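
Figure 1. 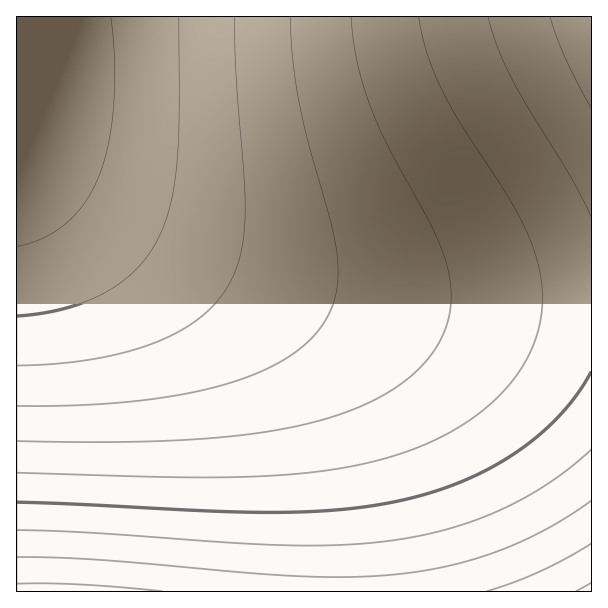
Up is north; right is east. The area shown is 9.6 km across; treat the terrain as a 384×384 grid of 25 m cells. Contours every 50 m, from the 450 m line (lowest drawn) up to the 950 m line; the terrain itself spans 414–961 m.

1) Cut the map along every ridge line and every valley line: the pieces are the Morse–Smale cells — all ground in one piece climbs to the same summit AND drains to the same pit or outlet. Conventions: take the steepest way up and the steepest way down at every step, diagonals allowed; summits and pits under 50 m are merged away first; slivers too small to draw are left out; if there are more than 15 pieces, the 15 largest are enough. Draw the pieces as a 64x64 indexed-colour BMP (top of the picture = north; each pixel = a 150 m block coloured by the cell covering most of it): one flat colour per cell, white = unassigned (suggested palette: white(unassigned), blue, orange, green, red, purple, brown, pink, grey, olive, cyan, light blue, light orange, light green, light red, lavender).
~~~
<image width="64" height="64" href="data:image/bmp;base64,Qk12CAAAAAAAAHYAAAAoAAAAQAAAAEAAAAABAAQAAAAAAAAIAAATCwAAEwsAABAAAAAAAAAA////ALR3HwAOf/8ALKAsACgn1gC9Z5QAS1aMAMJ34wB/f38AIr28AM++FwDox64AeLv/AIrfmACWmP8A1bDFABERERERERERERERERERERERERERERERERERERERERERERERERERERERERERERERERERERERERERERERERERERERERERERERERERERERERERERERERERERERERERERERERERERERERERERERERERERERERERERERERERERERERERERERERERERERERERERERERERERERERERERERERERERERERERERERERERERERERERERERERERERERERERERERERERERERERERERERERERERERERERERERERERERERERERERERERERERERERERERERERERERERERERERERERERERERERERERERERERERERERERERERERERERERERERERERERERERERERERERERERERERERERERERERERERERERERERERERERERERERERERERERERERERERERERERERERERERERERERERERERERERERERERERERERERERERERERERERERERERERERERERERERERERERERERERERERERERERERERERERERERERERERERERERERERERERERERERERERERERERERERERERERERERERERERERERERERERERERERERERERERERERERERERERERERERERERERERERERERERERERERERERERERERERERERERERERERERERERERERERERERERERERERERERERERERERERERERERERERERERERERERERERERERERERERERERERERERERERERERERERERERERERERERERERERERERERERERERERERERERERERERERERERERERERERERERERERERERERERERERERERERERERERERERERERERERERERERERERERERERERERERERERERERERERERERERERERERERERERERERERERERERERERERERERERERERERERERERERERERERERERERERERERERERERERERERERERERERERERERERERERERERERERERERERERERERERERERERERERERERERERERERERERERERERERERERERERERERERERERERERERERERERERERERERERERERERERERERERERERERERERERERERERERERERERERERERERERERERERERERERERERERERERERERERERERERERERERERERERERERERERERERERERERERERERERERERERERERERERERERERERERERERERERERERERERERERERERERERERERERERERERERERERERERERERERERERERERERERERERERERERERERERERERERERERERERERERERERERERERERERERERERERERERERERERERERERERERERERIiIiIiIiIiIiIiIiIiERERERERERERERERERERESIiIiIiIiIiIiIiIiIiIiIRERERERERERERERERESIiIiIiIiIiIiIiIiIiIiIiIhERERERERERERERESIiIiIiIiIiIiIiIiIiIiIiIiIiEREREREREREREREiIiIiIiIiIiIiIiIiIiIiIiIiIiIRERERERERERESIiIiIiIiIiIiIiIiIiIiIiIiIiIiIhEREREREREREiIiIiIiIiIiIiIiIiIiIiIiIiIiIiIiERERERERERIiIiIiIiIiIiIiIiIiIiIiIiIiIiIiIiIRERERERESIiIiIiIiIiIiIiIiIiIiIiIiIiIiIiIiIhEREREREiIiIiIiIiIiIiIiIiIiIiIiIiIiIiIiIiIiERERERIiIiIiIiIiIiIiIiIiIiIiIiIiIiIiIiIiIiIRERESIiIiIiIiIiIiIiIiIiIiIiIiIiIiIiIiIiIiIhERESIiIiIiIiIiIiIiIiIiIiIiIiIiIiIiIiIiIiIiEREiIiIiIiIiIiIiIiIiIiIiIiIiIiIiIiIiIiIiIiIREiIiIiIiIiIiIiIiIiIiIiIiIiIiIiIiIiIiIiIiIhEiIiIiIiIiIiIiIiIiIiIiIiIiIiIiIiIiIiIiIiIiEiIiIiIiIiIiIiIiIiIiIiIiIiIiIiIiIiIiIiIiIiIiIiIiIiIiIiIiIiIiIiIiIiIiIiIiIiIiIiIiIiIiIiIiIiIiIiIiIiIiIiIiIiIiIiIiIiIiIiIiIiIiIiIiIiIiIiIiIiIiIiIiIiIiIiIiIiIiIiIiIiIiIiIiIiIiIiIiIiIiIiIiIiIiIiIiIiIiIiIiIiIiIiIiIiIiIiIiIiIiIiIiIiIiIiIiIiIiIiIiIiIiIiIiIiIiIiIiMiIiIiIiIiIiIiIiIiIiIiIiIiIiIiIiIiIiIiIiIiIyIiIiIiIiIiIiIiIiIiIiIiIiIiIiIiIiIiIiIiIiIjIiIiIiIiIiIiIiIiIiIiIiIiIiIiIiIiIiIiIiIiIiMyIiIiIiIiIiIiIiIiIiIiIiIiIiIiIiIiIiIiIiIiIzIiIiIiIiIiIiIiIiIiIiIiIiIiIiIiIiIiIiIiIiIjMiIiIiIiIiIiIiIiIiIiIiIiIiIiIiIiIiIiIiIiIiMzIiIiIiIiIiIiIiIiIiIiIiIiIiIiIiIiIiIiIiIiIzMiIiIiIiIiIiIiIiIiIiIiIiIiIiIiIiIiIiIiIiIjMyIiIiIiIiIiIiIiIiIiIiIiIiIiIiIiIiIiIiIiIi"/>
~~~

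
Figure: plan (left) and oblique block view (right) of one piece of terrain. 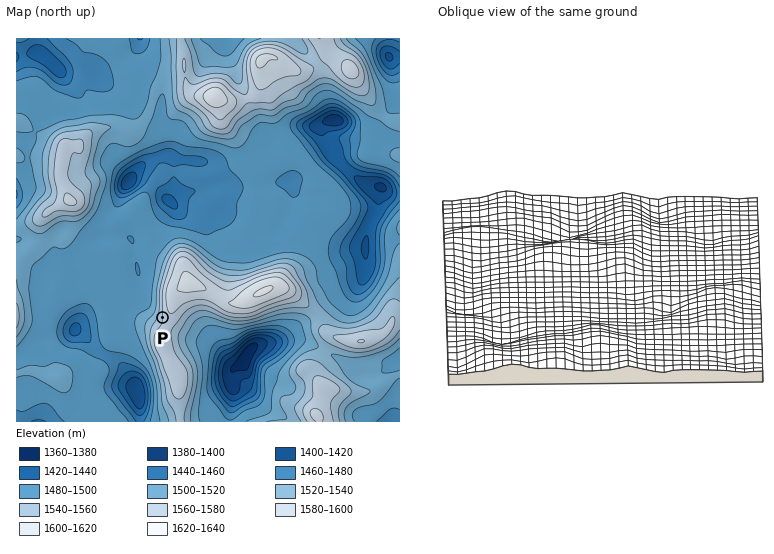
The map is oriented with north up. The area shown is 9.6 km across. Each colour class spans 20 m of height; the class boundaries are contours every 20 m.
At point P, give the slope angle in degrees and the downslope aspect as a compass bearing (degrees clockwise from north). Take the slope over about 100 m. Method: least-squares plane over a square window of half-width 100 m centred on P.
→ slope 8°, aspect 274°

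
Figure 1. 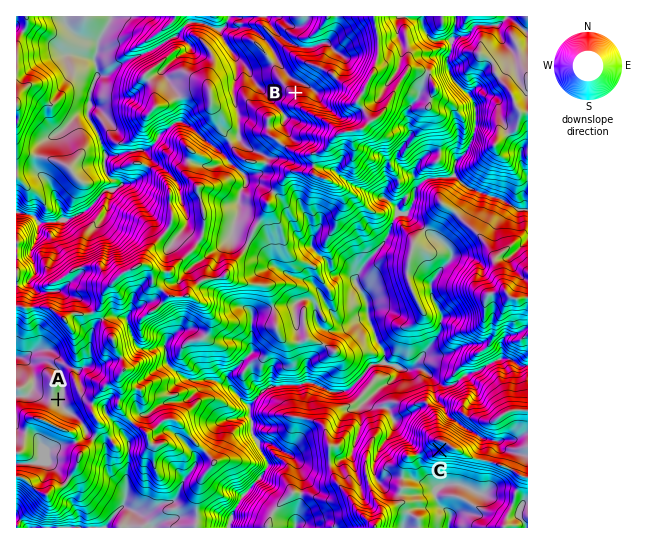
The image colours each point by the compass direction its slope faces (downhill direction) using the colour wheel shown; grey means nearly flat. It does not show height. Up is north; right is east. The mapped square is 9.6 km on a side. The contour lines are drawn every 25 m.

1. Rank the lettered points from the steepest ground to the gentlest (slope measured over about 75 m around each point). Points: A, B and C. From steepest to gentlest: C B A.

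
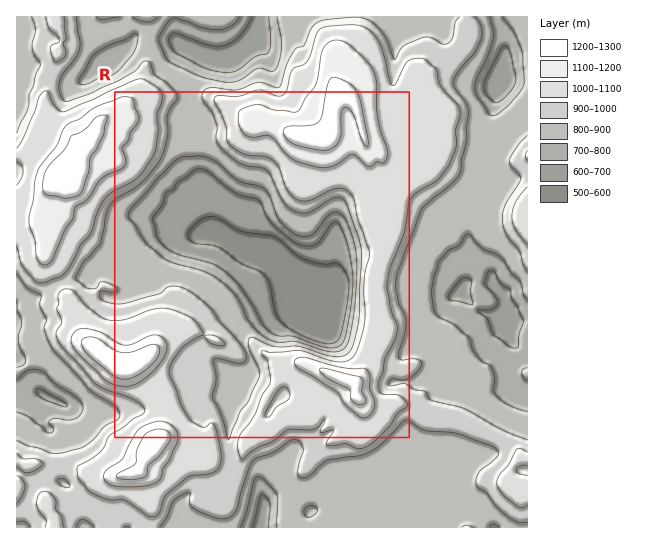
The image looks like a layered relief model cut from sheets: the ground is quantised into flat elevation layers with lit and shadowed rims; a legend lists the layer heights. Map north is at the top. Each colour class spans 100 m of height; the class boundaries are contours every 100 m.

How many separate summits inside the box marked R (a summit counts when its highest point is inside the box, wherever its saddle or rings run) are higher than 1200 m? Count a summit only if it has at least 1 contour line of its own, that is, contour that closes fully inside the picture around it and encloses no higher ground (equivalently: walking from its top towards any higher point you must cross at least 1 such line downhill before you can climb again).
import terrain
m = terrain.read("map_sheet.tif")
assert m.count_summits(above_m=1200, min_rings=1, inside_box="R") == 3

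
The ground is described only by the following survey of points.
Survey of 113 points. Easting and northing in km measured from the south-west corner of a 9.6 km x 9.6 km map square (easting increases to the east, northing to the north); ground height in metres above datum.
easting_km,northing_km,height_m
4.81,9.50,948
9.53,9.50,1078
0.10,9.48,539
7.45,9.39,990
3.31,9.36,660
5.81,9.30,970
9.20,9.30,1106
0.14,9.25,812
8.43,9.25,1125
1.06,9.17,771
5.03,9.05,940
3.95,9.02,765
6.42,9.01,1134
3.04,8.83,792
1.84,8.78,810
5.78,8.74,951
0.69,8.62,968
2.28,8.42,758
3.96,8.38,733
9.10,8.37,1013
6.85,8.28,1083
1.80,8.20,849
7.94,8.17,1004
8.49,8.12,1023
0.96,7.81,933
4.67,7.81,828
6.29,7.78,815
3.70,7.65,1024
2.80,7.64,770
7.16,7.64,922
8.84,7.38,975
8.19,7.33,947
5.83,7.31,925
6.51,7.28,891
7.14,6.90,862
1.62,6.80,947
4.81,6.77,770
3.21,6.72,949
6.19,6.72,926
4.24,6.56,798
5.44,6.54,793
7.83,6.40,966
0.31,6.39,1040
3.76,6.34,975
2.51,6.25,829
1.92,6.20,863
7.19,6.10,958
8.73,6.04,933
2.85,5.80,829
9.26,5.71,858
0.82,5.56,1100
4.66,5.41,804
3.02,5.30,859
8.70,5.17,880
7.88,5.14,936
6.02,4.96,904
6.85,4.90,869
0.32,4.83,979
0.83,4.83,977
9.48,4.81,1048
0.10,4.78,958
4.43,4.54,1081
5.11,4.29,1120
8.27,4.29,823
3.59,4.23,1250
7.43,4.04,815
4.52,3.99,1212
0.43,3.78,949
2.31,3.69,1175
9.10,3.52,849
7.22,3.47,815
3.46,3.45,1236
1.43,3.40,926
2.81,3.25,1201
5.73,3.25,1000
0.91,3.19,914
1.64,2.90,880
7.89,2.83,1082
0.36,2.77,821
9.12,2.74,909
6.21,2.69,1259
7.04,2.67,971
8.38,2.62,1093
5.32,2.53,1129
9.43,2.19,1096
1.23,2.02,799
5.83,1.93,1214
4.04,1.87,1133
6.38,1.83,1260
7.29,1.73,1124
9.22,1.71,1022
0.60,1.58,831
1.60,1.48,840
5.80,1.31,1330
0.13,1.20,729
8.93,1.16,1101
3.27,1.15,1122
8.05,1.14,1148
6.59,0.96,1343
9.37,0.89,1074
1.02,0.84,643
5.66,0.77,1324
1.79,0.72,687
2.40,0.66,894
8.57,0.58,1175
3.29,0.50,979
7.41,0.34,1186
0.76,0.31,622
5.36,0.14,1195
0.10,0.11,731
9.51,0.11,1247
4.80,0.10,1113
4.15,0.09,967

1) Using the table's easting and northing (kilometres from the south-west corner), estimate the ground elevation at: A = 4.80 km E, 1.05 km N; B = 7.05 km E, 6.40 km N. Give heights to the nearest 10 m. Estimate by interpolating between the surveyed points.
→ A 1160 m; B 920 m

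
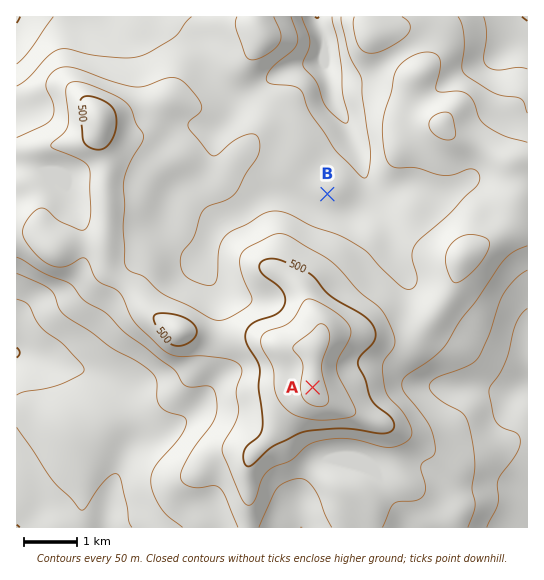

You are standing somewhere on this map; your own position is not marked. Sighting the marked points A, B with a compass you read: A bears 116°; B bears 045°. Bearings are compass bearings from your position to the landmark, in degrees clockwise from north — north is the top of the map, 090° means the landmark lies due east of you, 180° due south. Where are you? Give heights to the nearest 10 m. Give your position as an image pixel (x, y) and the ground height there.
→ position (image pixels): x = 193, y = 329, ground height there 510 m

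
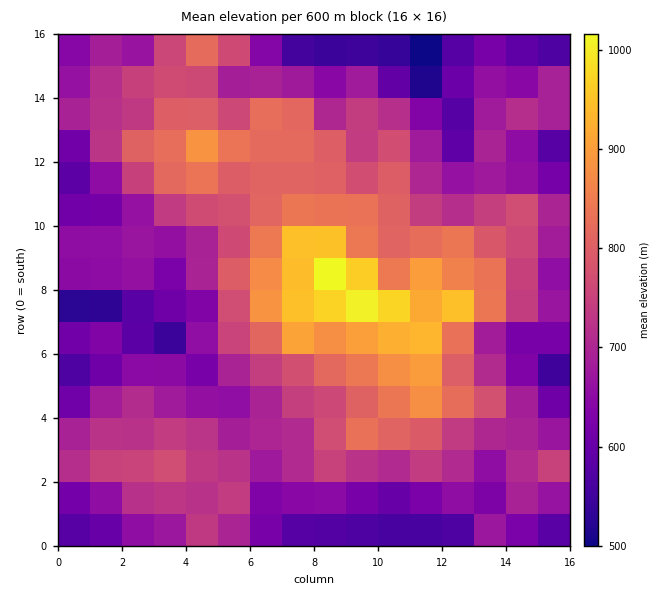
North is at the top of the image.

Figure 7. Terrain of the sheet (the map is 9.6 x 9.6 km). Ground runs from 470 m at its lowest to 1050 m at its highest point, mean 720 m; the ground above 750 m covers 33.4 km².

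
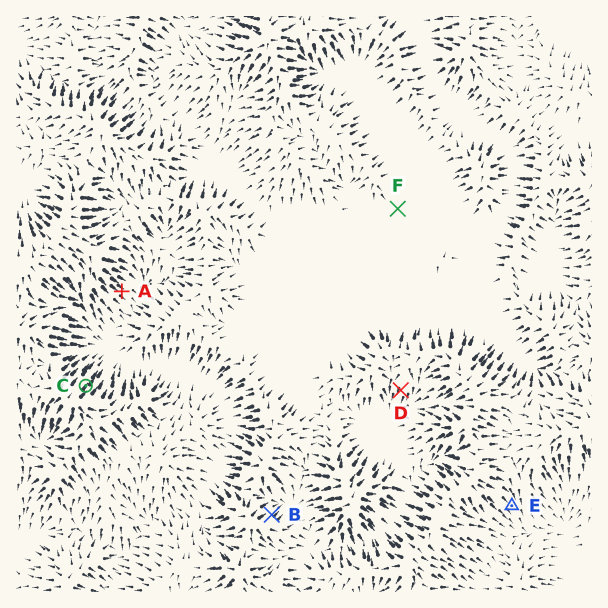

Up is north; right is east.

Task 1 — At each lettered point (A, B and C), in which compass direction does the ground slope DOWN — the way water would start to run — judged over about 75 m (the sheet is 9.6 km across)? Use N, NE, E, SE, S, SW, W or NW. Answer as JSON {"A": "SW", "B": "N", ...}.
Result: {"A": "SE", "B": "NE", "C": "NE"}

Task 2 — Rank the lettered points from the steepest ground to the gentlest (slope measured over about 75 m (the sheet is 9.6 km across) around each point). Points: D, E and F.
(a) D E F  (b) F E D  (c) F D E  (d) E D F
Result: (a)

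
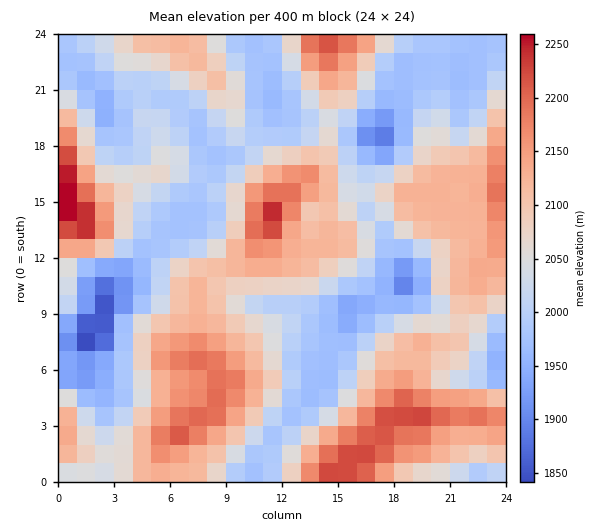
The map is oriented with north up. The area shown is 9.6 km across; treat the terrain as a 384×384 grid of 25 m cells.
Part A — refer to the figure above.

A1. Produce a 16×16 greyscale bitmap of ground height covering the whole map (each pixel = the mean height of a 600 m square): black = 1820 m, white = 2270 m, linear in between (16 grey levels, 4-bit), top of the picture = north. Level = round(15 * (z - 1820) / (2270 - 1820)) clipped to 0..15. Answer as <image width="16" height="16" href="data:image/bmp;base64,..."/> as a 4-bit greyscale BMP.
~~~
<image width="16" height="16" href="data:image/bmp;base64,Qk32AAAAAAAAAHYAAAAoAAAAEAAAABAAAAABAAQAAAAAAIAAAAATCwAAEwsAABAAAAAAAAAAAAAAABEREQAiIiIAMzMzAERERABVVVUAZmZmAHd3dwCIiIgAmZmZAKqqqgC7u7sAzMzMAN3d3QDu7u4A////AIibqWad3Kl3p4vLhnvdy6qVes23Vq3dzERqvMllermGM2vMqFVpqYUxaaqYZUaJlmJGqodmRUepdEaaqql1OKq7ZWesqpZpq+yGVZ66h6qr6odmnMp4qqzXaHVoqmV5q6ZnZnZnU1hqhGZndWh1VlhVZ4l1e6ZVVleZqFWdyGVV"/>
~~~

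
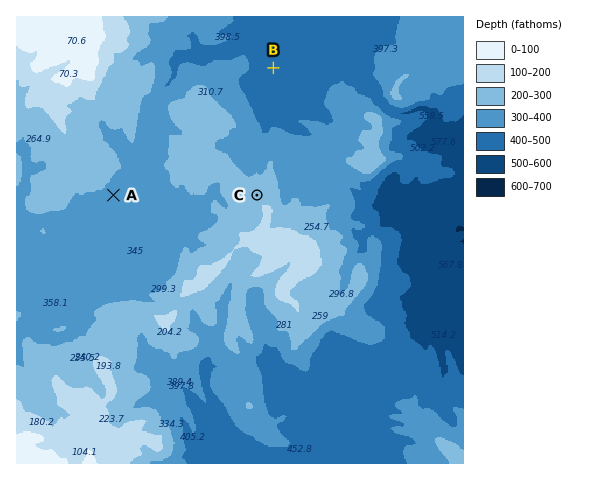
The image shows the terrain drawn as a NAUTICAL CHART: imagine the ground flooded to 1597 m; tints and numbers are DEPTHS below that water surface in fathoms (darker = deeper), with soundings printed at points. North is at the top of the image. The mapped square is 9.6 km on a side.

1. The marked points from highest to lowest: C A B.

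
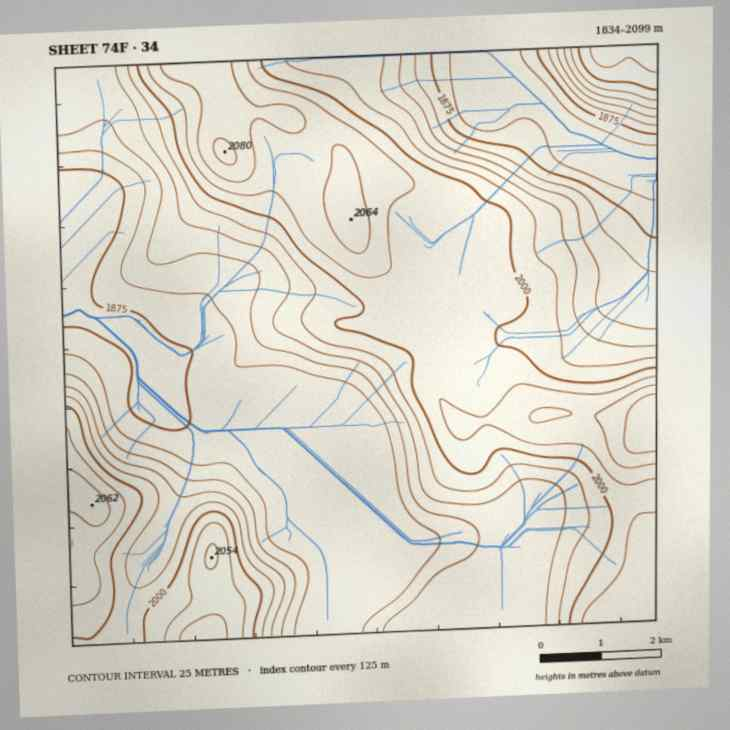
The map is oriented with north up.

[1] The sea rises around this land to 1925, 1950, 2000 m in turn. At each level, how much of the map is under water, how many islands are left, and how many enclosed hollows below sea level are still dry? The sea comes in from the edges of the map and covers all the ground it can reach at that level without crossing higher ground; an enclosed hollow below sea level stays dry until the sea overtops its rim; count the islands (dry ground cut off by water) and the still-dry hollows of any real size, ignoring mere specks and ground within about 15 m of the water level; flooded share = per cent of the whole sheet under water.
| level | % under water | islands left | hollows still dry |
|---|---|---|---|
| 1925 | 36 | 0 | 0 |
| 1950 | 48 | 0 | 0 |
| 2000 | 68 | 0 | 0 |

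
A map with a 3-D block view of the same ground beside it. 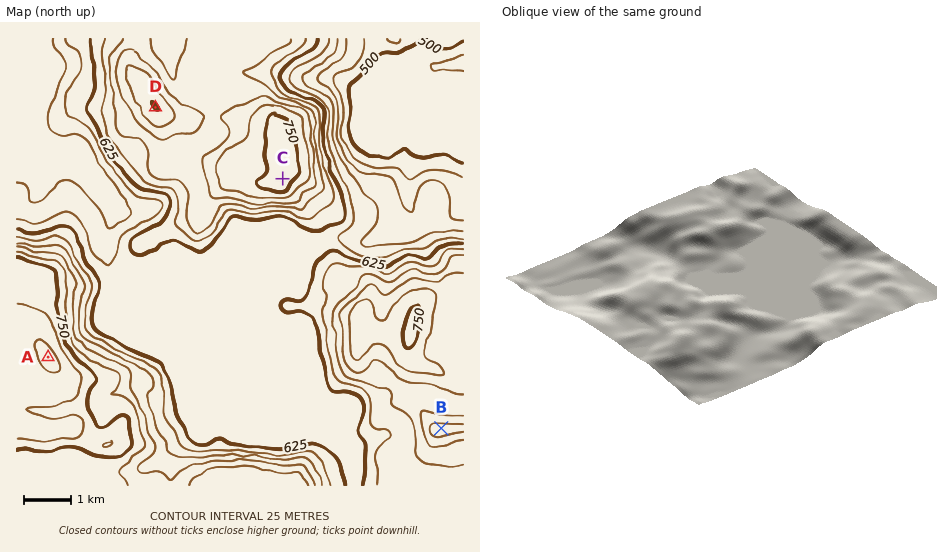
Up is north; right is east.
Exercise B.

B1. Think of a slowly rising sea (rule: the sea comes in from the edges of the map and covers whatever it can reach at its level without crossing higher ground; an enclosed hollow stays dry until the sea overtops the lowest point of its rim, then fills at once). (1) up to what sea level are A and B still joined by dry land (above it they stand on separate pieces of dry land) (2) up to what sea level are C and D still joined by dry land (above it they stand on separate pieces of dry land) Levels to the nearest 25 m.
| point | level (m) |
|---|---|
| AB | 625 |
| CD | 700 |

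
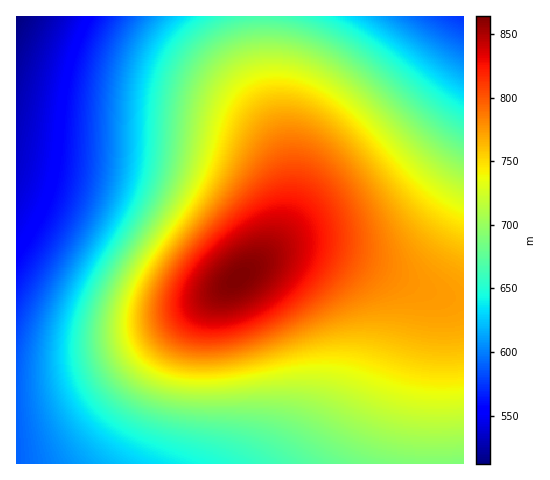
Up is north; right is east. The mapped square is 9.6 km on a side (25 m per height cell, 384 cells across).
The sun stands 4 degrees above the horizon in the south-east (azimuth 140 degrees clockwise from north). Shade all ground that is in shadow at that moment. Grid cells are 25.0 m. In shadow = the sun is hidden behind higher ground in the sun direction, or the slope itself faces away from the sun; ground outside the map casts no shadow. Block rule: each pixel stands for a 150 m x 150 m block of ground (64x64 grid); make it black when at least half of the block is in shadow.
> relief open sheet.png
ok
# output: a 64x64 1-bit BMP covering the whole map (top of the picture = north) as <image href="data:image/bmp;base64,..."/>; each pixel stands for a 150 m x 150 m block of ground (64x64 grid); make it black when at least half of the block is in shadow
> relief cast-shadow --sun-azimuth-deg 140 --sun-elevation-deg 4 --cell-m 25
<image width="64" height="64" href="data:image/bmp;base64,Qk0+AgAAAAAAAD4AAAAoAAAAQAAAAEAAAAABAAEAAAAAAAACAAATCwAAEwsAAAIAAAAAAAAA////AAAAAAAAAAAAAAAAAAAAAAAAAAAAAAAAAAAAAAAAAAAAAAAAAAAAAAAAAAAAAAAAAAAAAAAAAAAAAAAAAAAAAAAAAAAAAAAAAAAAAAAAAAAAAAAAAAAAAAAAAAAAAAAAAAAAAAAAAAAAAAAAAAAAAAAAAAAAAAAAAAAAAAAAAAAAAAAAAAAAAAAAAAAAAAAAAAAAAAAAAAAAAAAAAAAAAAAAAAAAAAAAAAAAAAAAPgAAAAAAAAB/wAAAAAAAAP/wAAAAAAAA//wAAAAAAAH//gAAAAAAAf//AAAAAAAD///AAAAAAAP//+AAAAAAA///8AAAAAAD///4AAAAAAf///gAAAAAB////AAAAAAH///8AAAAAAf///4AAAAAB////gAAAAAH///+AAAAAAf///4AAAAAB////AAAAAAH///4AAAAAAP///AAAAAAA///4AAAAAAD///AAAAAAAH//wAAAAAAAf/+AAAAAAAA//gAAAAAAAA/wAAAAAAAAAAAAAAAAAAAAAAAAAAAAAAAAAAAAAAAAAAAAAAAAAAAAAAAAAAAAAAAAAAAAAAAAAAAAAAAAAAAAAAAAAAAAAAAAAAAAAAAAAAAAAAAAAAAAAAAAAAAAAAAAAAAAAAAAAAAAAAAAAAAAAAAAAAAAAAAAAAAAAAAAAAAAAAAAAAAAAAAAAAAAA=="/>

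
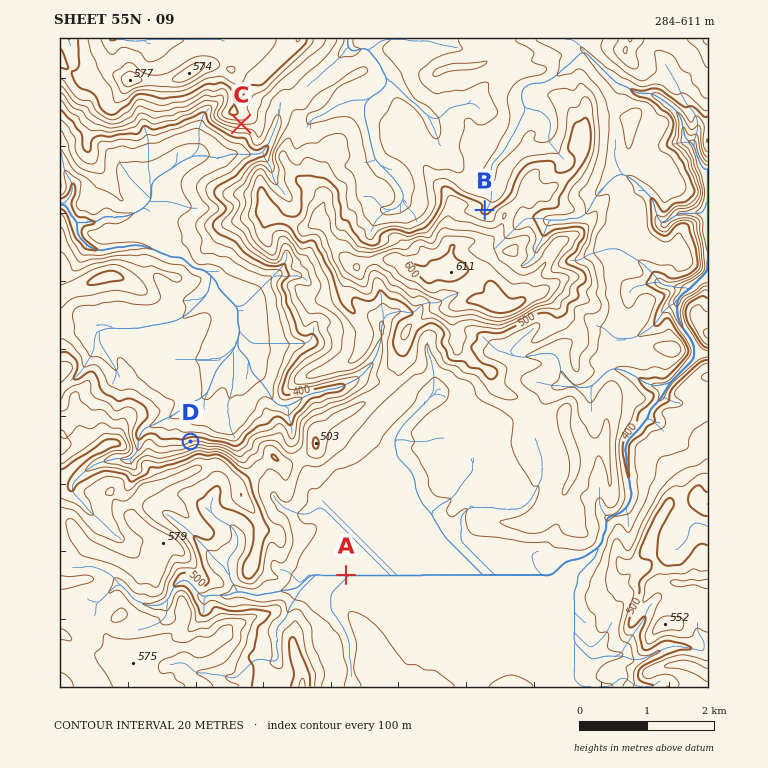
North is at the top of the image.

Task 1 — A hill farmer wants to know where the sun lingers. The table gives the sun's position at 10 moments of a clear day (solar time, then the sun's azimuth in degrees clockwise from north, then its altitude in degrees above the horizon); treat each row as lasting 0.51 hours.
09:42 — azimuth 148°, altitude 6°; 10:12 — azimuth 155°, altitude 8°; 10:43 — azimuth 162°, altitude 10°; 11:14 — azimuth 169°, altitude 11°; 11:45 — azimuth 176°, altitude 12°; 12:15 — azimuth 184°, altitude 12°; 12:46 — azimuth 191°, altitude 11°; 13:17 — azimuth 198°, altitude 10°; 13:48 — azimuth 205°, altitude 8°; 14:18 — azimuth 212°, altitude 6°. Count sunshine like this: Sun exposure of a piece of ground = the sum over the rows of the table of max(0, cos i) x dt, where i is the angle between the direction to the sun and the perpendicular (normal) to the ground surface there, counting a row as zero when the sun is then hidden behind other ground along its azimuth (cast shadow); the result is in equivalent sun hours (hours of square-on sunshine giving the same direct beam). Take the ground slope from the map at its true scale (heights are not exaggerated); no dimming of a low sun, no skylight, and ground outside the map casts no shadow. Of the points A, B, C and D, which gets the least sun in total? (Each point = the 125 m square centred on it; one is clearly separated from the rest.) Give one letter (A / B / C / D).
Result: D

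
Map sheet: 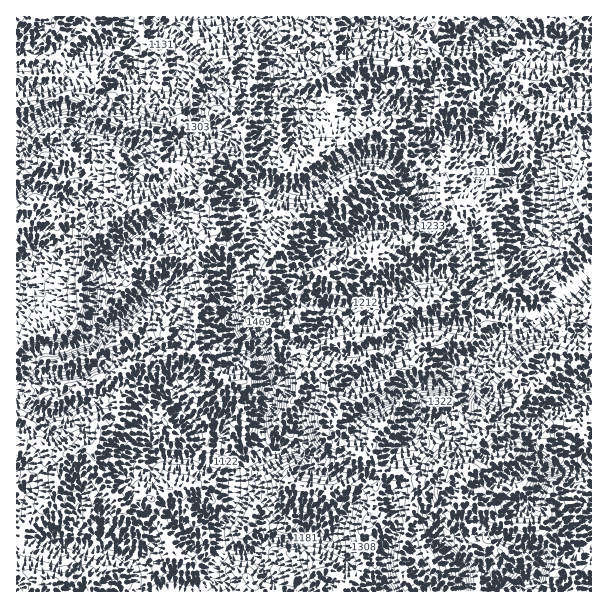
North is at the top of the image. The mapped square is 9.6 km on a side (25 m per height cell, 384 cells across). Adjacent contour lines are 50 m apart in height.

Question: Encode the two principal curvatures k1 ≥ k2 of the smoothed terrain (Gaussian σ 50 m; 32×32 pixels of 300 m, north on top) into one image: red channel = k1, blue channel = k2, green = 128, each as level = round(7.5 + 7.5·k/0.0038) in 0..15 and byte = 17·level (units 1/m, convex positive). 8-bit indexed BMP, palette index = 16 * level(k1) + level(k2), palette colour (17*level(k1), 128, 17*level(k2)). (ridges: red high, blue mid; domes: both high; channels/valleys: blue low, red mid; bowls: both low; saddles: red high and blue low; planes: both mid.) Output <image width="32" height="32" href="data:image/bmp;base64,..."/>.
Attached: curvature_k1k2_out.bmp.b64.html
<image width="32" height="32" href="data:image/bmp;base64,Qk02CAAAAAAAADYEAAAoAAAAIAAAACAAAAABAAgAAAAAAAAEAAATCwAAEwsAAAABAAAAAAAAAIAAABGAAAAigAAAM4AAAESAAABVgAAAZoAAAHeAAACIgAAAmYAAAKqAAAC7gAAAzIAAAN2AAADugAAA/4AAAACAEQARgBEAIoARADOAEQBEgBEAVYARAGaAEQB3gBEAiIARAJmAEQCqgBEAu4ARAMyAEQDdgBEA7oARAP+AEQAAgCIAEYAiACKAIgAzgCIARIAiAFWAIgBmgCIAd4AiAIiAIgCZgCIAqoAiALuAIgDMgCIA3YAiAO6AIgD/gCIAAIAzABGAMwAigDMAM4AzAESAMwBVgDMAZoAzAHeAMwCIgDMAmYAzAKqAMwC7gDMAzIAzAN2AMwDugDMA/4AzAACARAARgEQAIoBEADOARABEgEQAVYBEAGaARAB3gEQAiIBEAJmARACqgEQAu4BEAMyARADdgEQA7oBEAP+ARAAAgFUAEYBVACKAVQAzgFUARIBVAFWAVQBmgFUAd4BVAIiAVQCZgFUAqoBVALuAVQDMgFUA3YBVAO6AVQD/gFUAAIBmABGAZgAigGYAM4BmAESAZgBVgGYAZoBmAHeAZgCIgGYAmYBmAKqAZgC7gGYAzIBmAN2AZgDugGYA/4BmAACAdwARgHcAIoB3ADOAdwBEgHcAVYB3AGaAdwB3gHcAiIB3AJmAdwCqgHcAu4B3AMyAdwDdgHcA7oB3AP+AdwAAgIgAEYCIACKAiAAzgIgARICIAFWAiABmgIgAd4CIAIiAiACZgIgAqoCIALuAiADMgIgA3YCIAO6AiAD/gIgAAICZABGAmQAigJkAM4CZAESAmQBVgJkAZoCZAHeAmQCIgJkAmYCZAKqAmQC7gJkAzICZAN2AmQDugJkA/4CZAACAqgARgKoAIoCqADOAqgBEgKoAVYCqAGaAqgB3gKoAiICqAJmAqgCqgKoAu4CqAMyAqgDdgKoA7oCqAP+AqgAAgLsAEYC7ACKAuwAzgLsARIC7AFWAuwBmgLsAd4C7AIiAuwCZgLsAqoC7ALuAuwDMgLsA3YC7AO6AuwD/gLsAAIDMABGAzAAigMwAM4DMAESAzABVgMwAZoDMAHeAzACIgMwAmYDMAKqAzAC7gMwAzIDMAN2AzADugMwA/4DMAACA3QARgN0AIoDdADOA3QBEgN0AVYDdAGaA3QB3gN0AiIDdAJmA3QCqgN0Au4DdAMyA3QDdgN0A7oDdAP+A3QAAgO4AEYDuACKA7gAzgO4ARIDuAFWA7gBmgO4Ad4DuAIiA7gCZgO4AqoDuALuA7gDMgO4A3YDuAO6A7gD/gO4AAID/ABGA/wAigP8AM4D/AESA/wBVgP8AZoD/AHeA/wCIgP8AmYD/AKqA/wC7gP8AzID/AN2A/wDugP8A/4D/AKbIx6S3lZWmhYWEhLfGpIa2pLinkOe046D1kKGg07SUt5aWlpemhJenyaWkx5KmltnHg8eg1pTogOWzxubA2LWnhoODhHWWk8eVtIOjgsGyyZKVtoDm1ZDF5/bToNKkhbeFlqWFhreTtpTHgumTxtKAkqbZpMTDgqSzoOP32KaFp5eXhKWot6aFtpOjlcSWtIaogceVtKOmt7bXhIPUdZWUp6Z0l8eVt7enp5V0lbe31+e0toWFttW1xaXD0fSVtpWGtnXGdYWFqKi3tZPHx+eBgZKUxrXFxdfFs3D1wLDBhpfHptiGh4OSkpGjpIGCsZC019iUhZTok7Oz+JD01qG3tZWnx5aGhbjGtJW3oKSyxvaixpWAs7WC2Nax4PiUxuahs7W4toaVx4GmdeiQ+KD3tqHF+aawgMW01NSStaW3otPjkIK2h5aClpeG07CQ9ZD25dCw9PL24/WU1beEktWTxMX256SVhYSGlef50bD1gfZztvegkIDC05CkpbeFgKHi8NCQxbbXhHT3pNSg4sXnprWiovb41bCS19a2praks5CA0PXTlJXV97W2sID205O1pLLCkcbEtpDHdNjGtsWm5/fkoObmpcfVppHkxPbGlHO2xtegobXE5LKUgoPHo4aHdvXwkKC3pbXFkLT1c7WntKGmqNTWosSzlZOEg5TFpIaG95D3tKCjheWTtvmFtJGTtYCCgrnIt3OT19a1hba2l4b1sMbVlIOF94PVw5WVxdmnpZajgJGSosa4loOlhZGWheSxoMPnxqbFg+ajtZaDt6anqLW21pHk1IWElth0poSVtfeg88KUxtf2hIW3t4WTgqe31tiipLTWhZOmxpSWhqeD5uSyoOiUlcaVhIbXlZeFgZKAoZLHhbeExXSG19fHk6aUpdj2oIPVppW0tqfWtpeGp+igyZeXl6W1hJfIoKK2pZa2lIPFxfd0gsOBkYDG2JaXkZK3h4eXtaSEuLjCt6SlltaQ17aV54O2tMbJt4Ci59aQ56aHhriTs5SW16CyxbaE6LCipJTH5daFpYa3x7OAkOampbemkpO2hJa2s/j3s8CQ9ffEgKOBxpTFg6eHptjXpoKRkaKll5eWlbPRgMKA9ePFdKTmssi2ttOSlpeEp7ezkNa3lpKWlre3x8b25PbFk6aFpsORtqW2oJGVl6WkkMW0tqenk6alhYWWtKWVlbeUhJaWtsKzlNeRyNe2hJOEtYOkdYaGtre3pqSVhZaWl6eDpqa1oOiT55GndMbW1+fHxufWtpSGhoWmp4SVlpaDlJS1lqLHl6TWkaSltoWVloWVlIOg96SVlpKCyNXXtbiVtoWktYWGpZLFpZXHk5Cj1cfGtOaw08e1tdk="/>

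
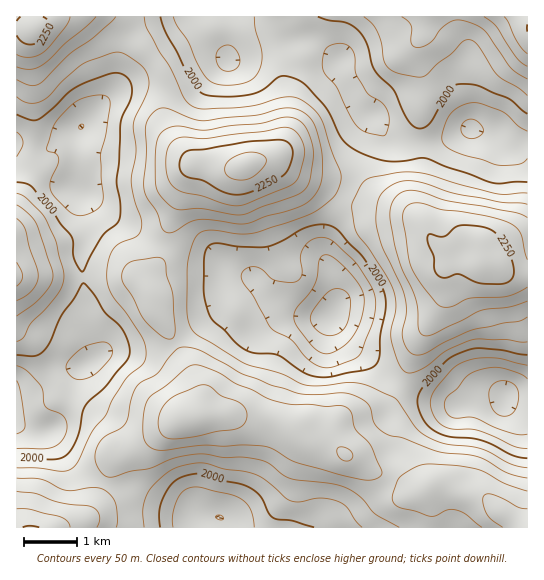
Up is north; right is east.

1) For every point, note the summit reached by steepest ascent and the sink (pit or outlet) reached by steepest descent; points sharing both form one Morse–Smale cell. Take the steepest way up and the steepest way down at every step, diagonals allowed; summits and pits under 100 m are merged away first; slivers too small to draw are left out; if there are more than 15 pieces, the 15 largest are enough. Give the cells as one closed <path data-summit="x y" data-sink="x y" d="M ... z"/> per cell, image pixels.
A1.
<path data-summit="246 165" data-sink="227 59" d="M226 16l-44 0-29 9-21 13 19 20 10 16 3 12 0 33 9 20 21 25 44 4 17-7 16 0 23 15 28 11 20 12 9-14 6-26 12-22 2-23-4-1-12-14-12-26-3-14-18-14-11-5-45 3-13 4-24 12-1-41z"/><path data-summit="187 418" data-sink="333 315" d="M170 245l-5 1-6 17-11 14-1 13 10 24 31 51 9 20 3 10-1 10-6 12 17-2 52 2 13 4 28 16 23 3 4 3-1-6 3-7 10-11 41-11 12-10 6-13-10-5-22-21-14-8-14-14-10-21-13 1-16-4-35-20-13-16-24-6-15-14z"/><path data-summit="527 27" data-sink="227 59" d="M527 16l-300 0 1 42 38-15 45-3 11 5 18 14 3 14 12 26 12 14 9 5 8 16 5 5 10 4 31 0 23-6 16-8 6 0 18 4 12 11 12 1 11-3z"/><path data-summit="187 418" data-sink="221 518" d="M235 415l-25 0-25 2-6 3-40 27-22 9-5 6-7 21 34 8 12 6 34 11 16 8 20 1 5 11 207-1-1-20-5-19-13 1-19-10-17-6-33-18-19-15-23-3-36-18z"/><path data-summit="187 418" data-sink="17 409" d="M129 276l-39 0-7 2 6 44 7 23-1 12-12 8-22 4-26 19-19 6 0 29 17 8 13 0 22 28 13 13 22 11 14-27 22-9 40-27 12-3 5-4 4-18-5-17-38-64-8-20-10-13z"/><path data-summit="246 165" data-sink="333 315" d="M271 161l-16 0-17 7-44-4-9 17-13 36-7 28 50 12 15 14 24 6 13 16 35 20 16 4 13-1 5-11 0-12-12-44 11-36 8-14-21-12-28-11z"/><path data-summit="486 261" data-sink="227 59" d="M373 115l-2 0-2 22-12 22-6 26-8 14 10 5 40 5 18 6 14 11 6 12 11 10 21-9 11 1 7 5 6 16 8 3 14 9 18 3 1-133-19 2-7-2-12-11-15-3-6 0-30 12-40 2-10-4-5-5z"/><path data-summit="187 418" data-sink="506 395" d="M403 385l-17 22-44 12-11 14 0 9 14 13 20 12 30 12 19 10 29-2 18 6 24 4 18 18 16 10 8 3 1-123-17-4-6-5-12 0-36 11-10-6-22-5z"/><path data-summit="486 261" data-sink="333 315" d="M345 200l-5 2-5 11-11 36 12 44 0 12-4 12 9 20 14 14 14 8 22 21 11 4 15-41 27-45 0-29 38-6 5-2-2-6-4-10-11-6-15 2-13 7-3-1-8-9-6-12-14-11-18-6-40-5z"/><path data-summit="246 165" data-sink="81 127" d="M133 39l-8 6-4 8-4 28-5 12-32 36-3 14-1 40 3 8 32 26 16 8 19 14 19 6 7-28 21-54-20-24-6-12-4-16 1-25-3-12-10-16z"/><path data-summit="486 261" data-sink="506 395" d="M490 261l-46 8 0 29-27 45-15 42 23 11 22 5 10 6 36-11 12 0 10 7 13 0 0-126-19-4z"/><path data-summit="33 30" data-sink="81 127" d="M111 16l-78 0-2 13-15 0 1 115 21 5 9 0 6-2 24-16 35-38 5-12 4-28 11-16-11-14z"/><path data-summit="17 275" data-sink="81 127" d="M79 128l-32 21-31-4 1 131 66 1-2-24 6-15 0-9-4-15 0-19-7-12z"/><path data-summit="17 275" data-sink="17 409" d="M51 276l-35 1 1 116 18-5 26-19 22-4 13-11 0-9-7-23-6-44z"/><path data-summit="30 527" data-sink="17 409" d="M17 424l-1 103 46 1 20-7 11-12 11-26-23-11-13-13-22-28-13 0z"/>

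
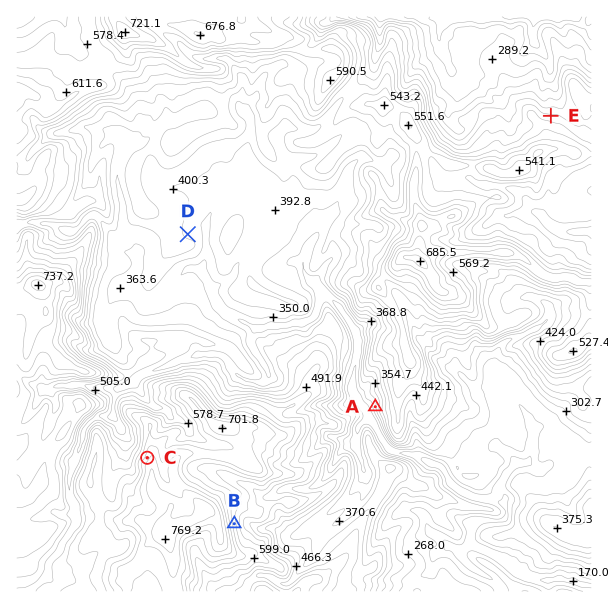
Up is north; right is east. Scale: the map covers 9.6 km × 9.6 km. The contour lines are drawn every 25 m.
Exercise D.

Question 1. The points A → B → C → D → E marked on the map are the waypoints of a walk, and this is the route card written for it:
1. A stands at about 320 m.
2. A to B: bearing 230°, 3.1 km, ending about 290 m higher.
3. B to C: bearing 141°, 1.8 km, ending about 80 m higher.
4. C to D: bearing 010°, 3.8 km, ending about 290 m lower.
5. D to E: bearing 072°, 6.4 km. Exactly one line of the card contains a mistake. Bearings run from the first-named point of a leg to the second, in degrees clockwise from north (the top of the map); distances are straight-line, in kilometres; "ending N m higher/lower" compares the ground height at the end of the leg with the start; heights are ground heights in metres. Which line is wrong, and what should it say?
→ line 3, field bearing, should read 307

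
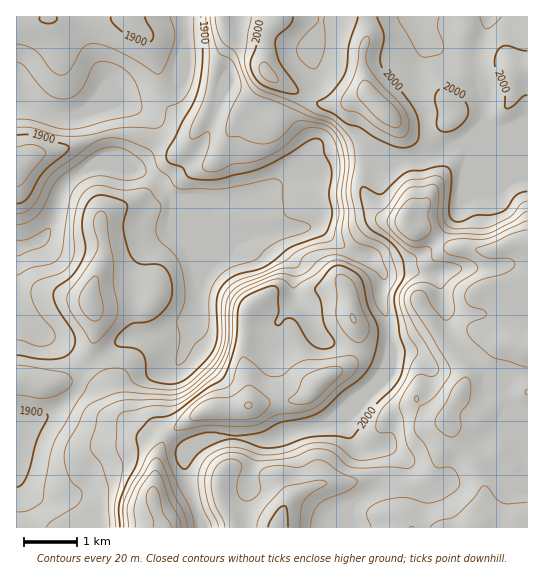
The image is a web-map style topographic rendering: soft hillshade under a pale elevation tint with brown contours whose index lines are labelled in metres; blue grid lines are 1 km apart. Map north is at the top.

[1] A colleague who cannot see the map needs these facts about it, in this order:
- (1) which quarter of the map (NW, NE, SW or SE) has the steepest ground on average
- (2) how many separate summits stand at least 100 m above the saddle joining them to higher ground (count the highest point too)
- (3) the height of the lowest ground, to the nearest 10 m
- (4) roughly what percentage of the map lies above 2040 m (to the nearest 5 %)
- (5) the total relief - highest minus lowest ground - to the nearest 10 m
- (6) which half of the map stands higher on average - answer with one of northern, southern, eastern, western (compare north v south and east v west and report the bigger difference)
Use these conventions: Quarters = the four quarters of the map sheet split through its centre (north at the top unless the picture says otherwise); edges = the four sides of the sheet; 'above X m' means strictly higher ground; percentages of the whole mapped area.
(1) Slopes are steepest in the south-west quarter.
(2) There is 1 summit with 100 m or more of prominence.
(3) The lowest ground is at about 1840 m.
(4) Ground above 2040 m makes up about 20 % of the sheet.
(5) The total relief is about 270 m.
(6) The eastern half stands higher on average than the western half.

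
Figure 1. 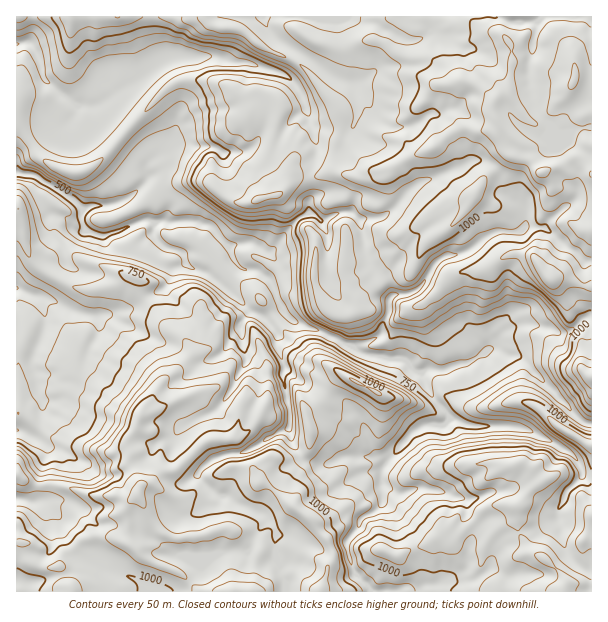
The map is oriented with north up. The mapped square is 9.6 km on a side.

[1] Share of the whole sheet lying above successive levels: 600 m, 94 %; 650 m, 87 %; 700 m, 79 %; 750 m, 73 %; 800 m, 67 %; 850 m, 61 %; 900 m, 51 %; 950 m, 40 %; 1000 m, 30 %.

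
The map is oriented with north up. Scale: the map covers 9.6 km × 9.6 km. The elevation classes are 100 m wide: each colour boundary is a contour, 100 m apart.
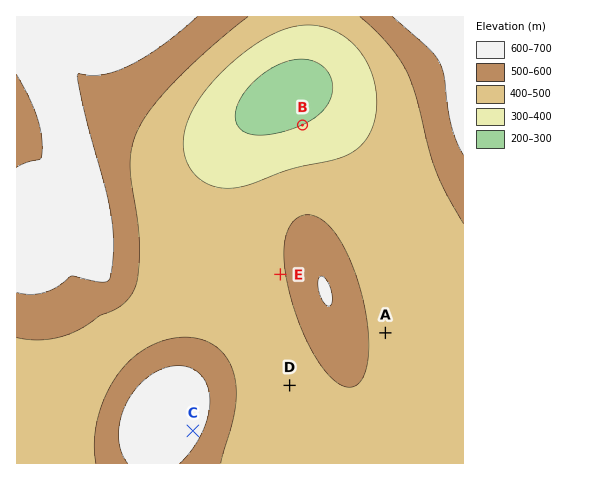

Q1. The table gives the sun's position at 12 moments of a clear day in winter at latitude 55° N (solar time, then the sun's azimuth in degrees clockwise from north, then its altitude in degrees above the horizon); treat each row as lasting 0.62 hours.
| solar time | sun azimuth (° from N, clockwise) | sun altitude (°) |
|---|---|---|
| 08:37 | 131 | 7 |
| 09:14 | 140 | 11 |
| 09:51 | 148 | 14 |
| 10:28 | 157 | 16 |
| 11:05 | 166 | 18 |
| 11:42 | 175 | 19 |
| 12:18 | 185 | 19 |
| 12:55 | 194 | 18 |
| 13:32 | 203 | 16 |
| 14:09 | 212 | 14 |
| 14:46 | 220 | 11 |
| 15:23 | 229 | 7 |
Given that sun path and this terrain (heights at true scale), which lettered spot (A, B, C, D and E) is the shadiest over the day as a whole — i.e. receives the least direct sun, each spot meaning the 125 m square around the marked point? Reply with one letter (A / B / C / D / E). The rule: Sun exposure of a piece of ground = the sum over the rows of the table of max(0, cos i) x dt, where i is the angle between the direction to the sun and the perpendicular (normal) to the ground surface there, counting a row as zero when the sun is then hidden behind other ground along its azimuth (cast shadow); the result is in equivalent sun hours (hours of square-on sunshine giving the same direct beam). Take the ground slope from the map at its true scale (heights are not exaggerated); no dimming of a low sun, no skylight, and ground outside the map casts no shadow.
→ B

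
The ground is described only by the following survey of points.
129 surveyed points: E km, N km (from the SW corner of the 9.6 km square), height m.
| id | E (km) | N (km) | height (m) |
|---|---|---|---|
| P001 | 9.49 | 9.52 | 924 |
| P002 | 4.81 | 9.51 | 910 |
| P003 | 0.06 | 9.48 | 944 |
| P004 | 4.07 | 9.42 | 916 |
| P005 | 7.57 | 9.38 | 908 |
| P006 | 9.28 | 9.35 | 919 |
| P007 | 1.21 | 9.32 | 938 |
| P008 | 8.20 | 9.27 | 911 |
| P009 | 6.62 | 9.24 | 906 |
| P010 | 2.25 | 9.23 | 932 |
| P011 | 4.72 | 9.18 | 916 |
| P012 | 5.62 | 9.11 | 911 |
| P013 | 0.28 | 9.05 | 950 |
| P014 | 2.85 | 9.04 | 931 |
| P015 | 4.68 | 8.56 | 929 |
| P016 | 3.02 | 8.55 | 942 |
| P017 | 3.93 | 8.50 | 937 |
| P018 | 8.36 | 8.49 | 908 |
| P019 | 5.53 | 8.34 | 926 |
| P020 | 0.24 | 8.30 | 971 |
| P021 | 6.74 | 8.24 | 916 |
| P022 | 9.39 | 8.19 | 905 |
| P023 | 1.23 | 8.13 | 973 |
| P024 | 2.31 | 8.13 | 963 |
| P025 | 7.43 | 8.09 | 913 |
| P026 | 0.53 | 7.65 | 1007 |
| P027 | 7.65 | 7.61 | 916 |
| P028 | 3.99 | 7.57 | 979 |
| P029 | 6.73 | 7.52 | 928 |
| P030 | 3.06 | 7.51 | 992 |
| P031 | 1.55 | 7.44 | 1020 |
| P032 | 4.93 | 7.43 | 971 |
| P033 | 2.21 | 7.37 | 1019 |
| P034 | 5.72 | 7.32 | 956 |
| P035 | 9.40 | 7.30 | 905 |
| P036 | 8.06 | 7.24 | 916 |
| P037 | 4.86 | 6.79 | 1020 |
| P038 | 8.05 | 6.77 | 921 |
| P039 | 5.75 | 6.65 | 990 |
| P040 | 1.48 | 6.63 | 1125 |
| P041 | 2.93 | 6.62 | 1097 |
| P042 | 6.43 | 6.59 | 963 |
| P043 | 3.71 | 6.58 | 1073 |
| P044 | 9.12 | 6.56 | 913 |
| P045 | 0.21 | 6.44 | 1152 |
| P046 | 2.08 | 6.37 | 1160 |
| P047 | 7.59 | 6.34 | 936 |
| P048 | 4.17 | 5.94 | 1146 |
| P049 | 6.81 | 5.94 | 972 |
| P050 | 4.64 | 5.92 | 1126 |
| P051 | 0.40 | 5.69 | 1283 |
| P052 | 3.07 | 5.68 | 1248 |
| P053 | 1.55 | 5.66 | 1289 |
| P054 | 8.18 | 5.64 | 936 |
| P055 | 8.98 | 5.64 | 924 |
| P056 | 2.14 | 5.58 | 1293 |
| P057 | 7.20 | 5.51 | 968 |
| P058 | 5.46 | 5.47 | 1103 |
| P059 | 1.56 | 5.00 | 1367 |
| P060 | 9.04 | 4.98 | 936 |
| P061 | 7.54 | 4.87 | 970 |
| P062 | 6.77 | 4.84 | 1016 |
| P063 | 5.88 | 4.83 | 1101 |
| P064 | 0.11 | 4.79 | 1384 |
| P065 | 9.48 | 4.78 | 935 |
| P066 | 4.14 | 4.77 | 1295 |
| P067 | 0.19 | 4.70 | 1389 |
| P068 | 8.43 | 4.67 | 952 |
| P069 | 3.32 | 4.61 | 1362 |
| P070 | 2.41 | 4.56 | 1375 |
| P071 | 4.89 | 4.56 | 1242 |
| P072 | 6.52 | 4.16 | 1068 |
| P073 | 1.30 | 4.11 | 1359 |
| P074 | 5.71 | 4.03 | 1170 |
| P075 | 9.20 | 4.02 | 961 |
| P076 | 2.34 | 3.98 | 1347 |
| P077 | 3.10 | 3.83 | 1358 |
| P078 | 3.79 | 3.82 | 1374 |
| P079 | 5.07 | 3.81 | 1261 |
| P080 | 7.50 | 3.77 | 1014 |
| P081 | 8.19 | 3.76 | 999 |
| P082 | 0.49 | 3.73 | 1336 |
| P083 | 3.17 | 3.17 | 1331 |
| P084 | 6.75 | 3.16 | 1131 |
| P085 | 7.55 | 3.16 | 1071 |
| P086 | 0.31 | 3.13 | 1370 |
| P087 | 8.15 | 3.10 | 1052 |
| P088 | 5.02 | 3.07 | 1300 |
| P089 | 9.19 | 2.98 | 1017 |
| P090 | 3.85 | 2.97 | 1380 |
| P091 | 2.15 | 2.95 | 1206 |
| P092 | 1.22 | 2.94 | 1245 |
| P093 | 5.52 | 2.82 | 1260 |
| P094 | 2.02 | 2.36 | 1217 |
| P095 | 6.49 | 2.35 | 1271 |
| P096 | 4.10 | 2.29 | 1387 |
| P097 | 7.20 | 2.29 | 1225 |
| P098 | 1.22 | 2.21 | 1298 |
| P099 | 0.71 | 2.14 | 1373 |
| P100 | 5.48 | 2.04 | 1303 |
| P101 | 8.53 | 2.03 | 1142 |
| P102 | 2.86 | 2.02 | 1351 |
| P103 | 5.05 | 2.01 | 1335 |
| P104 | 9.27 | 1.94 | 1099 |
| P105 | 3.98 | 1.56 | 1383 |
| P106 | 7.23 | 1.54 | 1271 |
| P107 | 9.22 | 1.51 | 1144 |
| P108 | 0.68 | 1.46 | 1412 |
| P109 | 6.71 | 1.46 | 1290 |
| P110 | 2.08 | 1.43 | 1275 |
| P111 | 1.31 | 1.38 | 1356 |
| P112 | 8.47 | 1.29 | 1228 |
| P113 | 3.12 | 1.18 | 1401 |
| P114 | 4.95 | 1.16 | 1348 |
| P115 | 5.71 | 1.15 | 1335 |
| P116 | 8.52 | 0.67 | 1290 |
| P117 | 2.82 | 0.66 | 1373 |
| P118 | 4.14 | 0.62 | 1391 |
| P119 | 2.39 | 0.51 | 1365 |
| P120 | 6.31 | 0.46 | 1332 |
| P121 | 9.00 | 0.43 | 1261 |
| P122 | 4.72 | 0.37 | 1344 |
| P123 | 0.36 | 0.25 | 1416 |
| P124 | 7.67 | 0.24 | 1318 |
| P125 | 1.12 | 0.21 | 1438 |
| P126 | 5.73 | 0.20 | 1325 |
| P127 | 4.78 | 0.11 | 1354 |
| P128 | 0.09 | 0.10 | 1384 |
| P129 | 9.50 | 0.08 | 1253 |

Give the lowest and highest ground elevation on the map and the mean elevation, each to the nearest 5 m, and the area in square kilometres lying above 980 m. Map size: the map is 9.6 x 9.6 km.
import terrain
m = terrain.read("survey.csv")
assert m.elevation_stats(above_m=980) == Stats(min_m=905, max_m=1440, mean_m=1140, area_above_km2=62.6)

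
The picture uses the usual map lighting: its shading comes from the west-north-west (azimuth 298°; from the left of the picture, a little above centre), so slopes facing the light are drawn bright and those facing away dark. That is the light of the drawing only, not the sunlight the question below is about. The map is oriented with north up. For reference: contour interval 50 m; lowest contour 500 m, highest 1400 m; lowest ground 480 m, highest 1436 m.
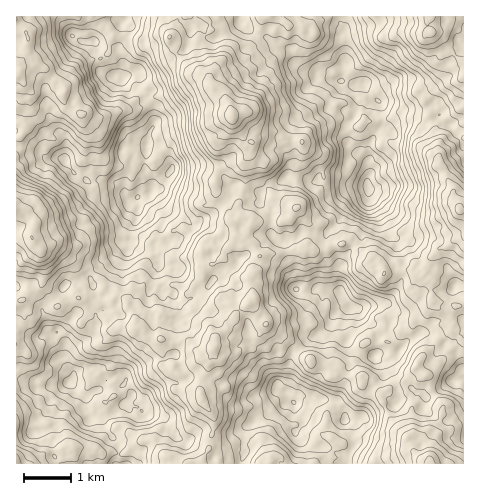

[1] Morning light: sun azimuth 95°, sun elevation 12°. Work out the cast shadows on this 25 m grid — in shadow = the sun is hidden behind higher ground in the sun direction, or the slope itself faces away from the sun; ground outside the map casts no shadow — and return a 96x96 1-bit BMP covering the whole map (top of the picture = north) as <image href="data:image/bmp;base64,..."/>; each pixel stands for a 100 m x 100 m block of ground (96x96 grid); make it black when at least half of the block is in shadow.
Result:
<image width="96" height="96" href="data:image/bmp;base64,Qk2+BAAAAAAAAD4AAAAoAAAAYAAAAGAAAAABAAEAAAAAAIAEAAATCwAAEwsAAAIAAAAAAAAA////AAAAAAAAAAH8AADwAAf//gAAAAH/AADwAA///wAAAAD+DQD4AP///wAAgAN+H4B4AP//4QAAgAPAP4AQBn//4AAAQAfgP4AQBz//4AAAAAcgf4AAD7//8AAAABgE+cAAD///+AAAADg9+MAAB///wAAAABh/+MAAB9//QAAAAAH//YAAA8//AOAAAAP//AAACc/+ceAAAAf//AAAHE/8ceAAAYf//gAAHH+8MeAAAJ///gAAAf+IIcAABH///gAAAf+AIAAADn//vgAABefAAAAAHn//ngAAH8PAAAAAHj//BgAAf2GB8AAADj//BAAAPgGB8AAAAP/+HYAAfgCH+AAAAP/+GQAAfgAP/AAAAh/+PgAAPgAf/AAAHgfMfgAAHgAP/AAAPgfYf8AAAAAH/gAAP4fAP8AAAAOAfgAAP+PED4AAAAPCDgAAOPOED8AAAAHAAAAAePOAP8AAAABgwAAA+HOAP4AwAABg0AAAHG+AH4BgAAB88AAAAAeABAAAAAH4+gAAAAMACQQAAAP8fgABAAMEGYCAAAH//wAAAAYAAcGAAAH/4wAAAAIAM+HAAAP/4YAAEAAAceHAAAeR8ADAMEAAOPHACA/88ADIEEEAHH3AAB/8MAAIAAEAPB+AAD/8OAAAAAGAfh+AAD/8OAAAAAHD/gfAAB/gAAeQAAHD/gPAAA/AGA/QAADD/gHAAA/gGwHoAAHj/iDgAAfgH4DwAAD3/gAgAAPwf8fgAAD3/wgAAACAf8PgAAD3/wgAAAAB//vgAADz/wAAAAAB///gAAB5/6QAAAAH//7gAAD/j/ABAAAP//wgAAD/z/gBAAAf//gAAAB///gDgAB///wAAAD///gBgAD///4AAAH//jgBYAP///4AAAH//gAAYAf///wAAAP//wAEAA////gAAAP//8AOAA////gAAAP//4AMAA////gAAAP//8AAAA////gAAAP//8AAAA////AAAAH//8AAAA////AAAAH//8MAAA///+AACAD//+cAAAf//8AAOAB//+8AAAf//8AAfAB//+cAAAf//4AAPAD//8OAAAf//4AAPAP//8MACAf//4AAPAP//8EAGAf//8AAPAf//8AAEAf//8CAPAf//4AAAAH//+CAfAP//4wAAAAf/YAA/AP//7wAAAGP/IYA+AP///wAAADP/gYAeAP///wAAADH/xgAQAP///wAAAAP/z4BwAf///wAAAAf/n4BwB////gAAAAf/nwDwB///8AAAAB//HwBwD///8AAAAD/+DwAAD///8AAAAH//PQAAH///4AAAAP///wAAH///gAAAAH///4AAP//+gAAAAP//98AAP///gAAAAP//4AAAP///gAAAAf//4AAAH//9YAAAAf//wAAAB//h4AAAA///gAAAC//jDAAAA///AAAAH//gDAAAA///gAAAP//gBAAAB///gAAAf//gAAACB///gAAAP//gAACAD///gAAAH//AAAwAD///gAAAA/+AADwAD///gAAAA/8AAHwAD///gA="/>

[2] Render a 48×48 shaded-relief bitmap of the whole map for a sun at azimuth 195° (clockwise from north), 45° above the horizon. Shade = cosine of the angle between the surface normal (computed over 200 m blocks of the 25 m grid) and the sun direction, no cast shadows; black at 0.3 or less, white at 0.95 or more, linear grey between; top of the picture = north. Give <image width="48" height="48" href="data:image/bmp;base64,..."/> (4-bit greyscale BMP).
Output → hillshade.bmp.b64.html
<image width="48" height="48" href="data:image/bmp;base64,Qk32BAAAAAAAAHYAAAAoAAAAMAAAADAAAAABAAQAAAAAAIAEAAATCwAAEwsAABAAAAAAAAAAAAAAABEREQAiIiIAMzMzAERERABVVVUAZmZmAHd3dwCIiIgAmZmZAKqqqgC7u7sAzMzMAN3d3QDu7u4A////ACM3q7u5vMuYZDWZiJZmUiRIqnaKvJQzIhE3mpmGiryXQ0eZd5dlITV6qoZ5q4QzIjJWdkM0iamFR6mZd4hjE2iqiId5qYZEVWeIdCE2mFM1i9u6h3VER4iHVXdphmVWeGmHZDR3ZCJHq93biJdlVoh3Z5iIUzJHd1dlZFiZdWia3d7YeZmGRYh3nN3JVFVphkVmVGiZqZvN7cyXiIh1aJmJzv/aiHiGQ0VmVGqYmb3s3KmImIqGnM3u7u25qpqTE3iYd5upic79y5iZmKua3u//7LqGirymVqy5m7urvMzduqq7qrqt/v/suoZFaLuJqd24nN3e3uy7mbzMu7vO7t2ph1I3dpl5qsqJvN7+7u3Kmqu7qazdzKVWVWealmeInJd5vN3d7u3Lu5iZiavMu2I0RYq7qmV4q4iJvey83typiHeHiZvMqGdlaHeaq5eKupu73ty6q6l3d3h2iqu6homGZ1WZmru6qbu97aq5iHaIiZh3ibyXdoh3ZEWJmrzLqrq8y7uqqnd2eJh5mLt1VFVnZ5mJq7zLq5q7ibqaqXdlaJh5iJllIEV3i+7dzMupeIq6iIiahnd4mZmGaIdlNYmZvf//68uod8zLq6mXVWdnd3qoeJh2e93N7u/+y7upq+7tzcqFRVZmd4u7qHd4re7u7t3Kq6qqzu/8zKmGVEV4mqqqqXeZve7d3KqWeImr3d7aqpmFVVaJiJmZq6mHi8ur3ZdjRVes3dyYiHh1aIiYiHeJm7hmiYiJqoUiV3eKzLmGZFZmeHZ4qoVomqmJy5iYZlMUeZqqvLiHU2ZEVVRXeJh5qpqrzLqYZBAEZ5u83bl2RGQjRFVmaL3KmYd6q8llQQADWJm83YdkNDI0RXdVebzcmHZ6mYVDIAAjaJirukQgEiNmaKlmeIm8mJmZdSJVMzV2ZniZlhAAECaIi8updoq7mru3QyR3Vmi6mJqZdAACEVmqvMvLhomZvd3aiImYeJvMy7u6UiNDJbzMuqvLqZmbze3bu8y5iavMvMzJQldmas3LiJma3cze3MyprNy5d5zdu8unQ4ibzd3biJia3c3u3MuHrMuFV63duallRJu7ze7aiaqrzM3c3smJmpZEat3KmHUzNru7zu25msu7u7zN7rmYdkNWm8y5qWZTWbvM7+yom8zLuqq93LuXZlRWipmqyomGnMy87bhkeqrN3KqqqJlmd2RWiXd4qqqazcy83IQRNWnN3su6dEQ1VDRnd2Z4m8us3NusynMSImis3tzKYxEkQ0RWRWerq8vN3cmrl2ITRXeszdynQyI1RWZVZ5m8uqvNzZm7dDE3mpm9y7p2RFVVRHiJms3e7c3ty4mXQhOMzM3dyWVWZVdmV6u7q9///+7tuolkMhSbvN7cyEMzRFZ2es3cvN7+7u/cuZlVMSV6vMzLyWYyNWZ4rN3bvd3v7u/cqKh1M4q7upm7qHd3VFebzdy5rMzM3d3LqZZlWu3bh4iZZomZZGnMy6l3q7uoqpqomXRWnu3JZ5iXR6qYdovcuYdorMuoiYmXmg=="/>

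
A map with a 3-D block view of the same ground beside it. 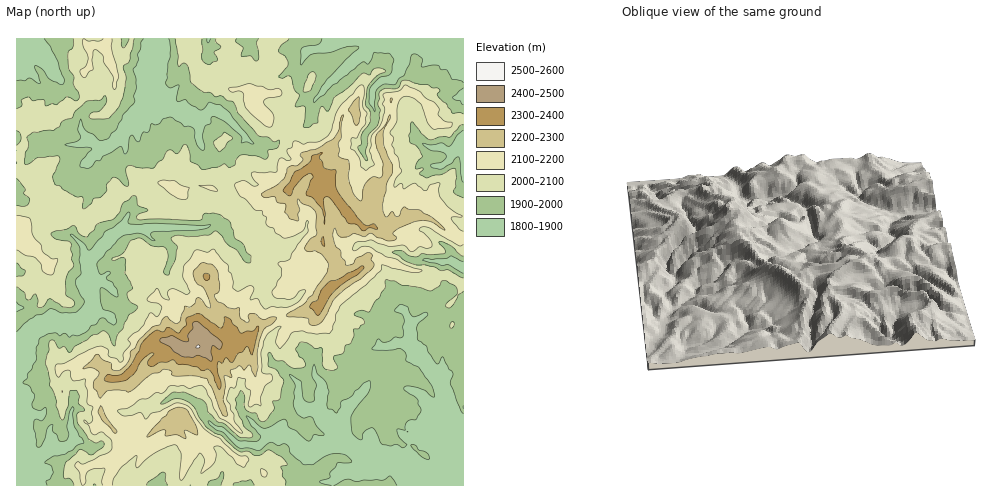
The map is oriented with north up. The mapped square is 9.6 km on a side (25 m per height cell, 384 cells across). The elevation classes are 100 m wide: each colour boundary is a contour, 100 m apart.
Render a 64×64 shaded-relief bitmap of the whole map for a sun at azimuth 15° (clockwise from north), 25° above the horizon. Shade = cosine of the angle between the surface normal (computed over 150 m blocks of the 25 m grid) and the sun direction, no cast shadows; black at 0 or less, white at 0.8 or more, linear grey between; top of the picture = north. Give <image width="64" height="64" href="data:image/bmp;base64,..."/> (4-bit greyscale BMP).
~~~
<image width="64" height="64" href="data:image/bmp;base64,Qk12CAAAAAAAAHYAAAAoAAAAQAAAAEAAAAABAAQAAAAAAAAIAAATCwAAEwsAABAAAAAAAAAAAAAAABEREQAiIiIAMzMzAERERABVVVUAZmZmAHd3dwCIiIgAmZmZAKqqqgC7u7sAzMzMAN3d3QDu7u4A////AIiaqGI3hXd1d1IlZ0ZkGHQjRImph2VpzdzMy7yoiGWKiIiHYzdTd2V2ZDV3R2M3ZCRHqpiIdmirvMvMy5d2V5qHZmVmaWNXVXZmRXdWhFVURWu5iby5dlZ5q7yodURoiYeJiau7yohUV1ZVZ2V2Zkaa3Km97cyoZ5mZiIZURnaJh3e83d79ynZGZFZmZVeFf//9zc3KrNzNuIdUQ0WJeKl3U4l6zpeXeHVVRFRXSHj//b3u3JRYrMpkZSI1erqrqIdlZBamACJZmGVDEmVq3/QBbO3ZMkRYhhRjNXmaq7uXd1ZTSEABAYmZl1MkVc//EDmleHIVZ5l0JkNpmIiJiHV2alRoEFUXupm5dlRb/5AG3lAjMnmct2VVNZl3h3hndXebdGY2hFzLuru5dq72ACzUATM4vMtkZ3ZWh2Zmh2h1dmV0ZHlVq5iczd3e/7AArHAFZWvLpzVomHdmd3iXeWVmU1VVdDaXRFd5rf/9MAjbMDiHiaRWVmaqmHiZmpWZVWdmRFdDNWVUQzNI3rIAGKZFWXaIc2d3VHqoiaqqZadFZVZUdxREQjNEVVIhABAWYyRmV4hmh2ZmV5iJmZZJpkZ2Z2SFA1ZBETRVUwABADlEI2ZZmleWRXdleId2VIyVZ6l3ZGQyZ2m3NUMzIRAAalUVe7zGJ6Ild3VYh2Vpy2V3qYZFdWVEnvyFQBIhAAB2QhSN/HAnciaId2eIibzHRWiIh1iqqXff66VUIQAAEXQhQ5qzA3lkaIeJh4ibzYNFaYd3es28ze7ZmFdTAAAFY0REiUBJukV3aImqu7vJQ1V4d3eK3c3e3aeaZUIUdEhVZVZ3VGmGNFR3d5u7zKQ1ZXd4ma3s3d3dh5mmVp7IiImId2VWVkIiRmZ3Z1aIc0Vmd0eb3+3dzdypm7vd/5mr3KvLdDd0IAJXeIdmQ0d1Rnd3NHrNzMvM3bmrvf78mu7rve2lFWQhAVeZdnZ3eGd5mHdzNGhmebvbeJms3eqN/snN29t1UxIRWJmJd5qpV6qImrcgIgAVmoM4qau8ub7tquy77tuYUyJXd4dnirhEh2eahUEQADWGEXl2d2uXzdue7K3c3My4ZkVVVXd3hVZmd4ciVSFZqZVLxkVlennLx63MqsuFWLupQzRWdndTV1WJhiRHRpvMlr6GiJmqral0eau5qWVFeqlyI0Vmd1RFRGiGNlZniaqHt0Z3iavaUwN4mrupiIZGmqchE1Z2RERFZmaZdVaId4ZVVWd4rKVDJ5qpq7h4l2WKupQRNWMjI1d2jYeGR3ZohCVWeIiadmecy6qrp2eIh3iYy4M0QRR6vN3/NFR5d5qGZFeIiHeYms7curp2Z5mIdli+yndEjv//7ucRJruJqWmoh4iImKia3ty7t3eaqYdjKrzdzL3tZmMlMBNay7qnJ7yoh4zch5vcy8x0eamZhkFsus39p1AAADMAaKy83bMke6qq39pXrMy82DVodmeZZKuGZ6MAADJJgACZzLq7UERHrO/8ur7u7c2UR3VUNHqYmUIAAANFiskAKHiqhUMTZTJru5iqzMu87FZ4hlRDSXeHQgEDiGaJcAbNi5dlQ0h1IRQwAAAAATaUNnd2VFRXVoZCOpm5dTISjMnep2d3ipZUM1QxERESMxFFZmZmZXU1hSW9uqqodnq6qeyoeImaqYd0V2d2ZmZkNFVlVWVWghSCPNqJq6q7upvMqZmZq6maqYVFZmVEV2VVZlQyMzZgBVK+yHiLqpqpvct3eKu7uZqYh2Z2VEZ3VViGRXdUJVRHN+yoeXqru8q7q2d4m7qqqYiadVVWipd4m4aLu5mWR4hbypmKiLvd3KeMZ3iZqrqpmalmiZq7qrzKmsqKvKhGh5qZq6umm93e2Yt4iYiZq7mZp3rMu7u8zLq7qKzKipZny5mcy5V5vM/+uomZmIiLupmpvLuqqqu8qamL3bit2XrcqZ3YapiJqq3qiZmpiHebu5y6mZmqm8uJqrzLmsuZu6u7vnNsuYiGa+qImry7uYq8u6qZmaqbx2ibzMqbl4ztiazsM4y6qrzIqZiJqaqrp2nKmpmamaykZ2jcmImJzv7aiqhUqqrNlnNKiHdlVXlyJZmqqZqZu3aIirYjRord3duIRneqmbgAACdWZVZnhxJEWLqaqZvbiardQREleby7qYYynKiIghEBEUVVVnd1JFRWqZq6zuyaruYBEUZ5mrl4dlKMhXhzM1dhh3iIZWZmVVV5qqztuHreYAAVmIqZt5iGeHl2iGRGrMm6qqqGZJmGVVeqrLdTJ5QBEVu6mrqpqKiL1kiIVFnM7qq7u6qUVodVV5mpUjIyAAM1mod4qpupu7rVOHYzjd3dq8y7vJUkZmd4iZVUQ1EAAlmXZXmXW6q82JdttDjOy5m8zKvKVGhlaIh4czdEQiJViru7qpVHq8vLWd/pzu2ph7u5rKVEdlZ4mZhkNWREeKqry73KqHV7u81F397/7Mu5u5jLYzVmZoqqmGZUZGmpmqu5ebupl0e7vaI2zszLurupe8dDWXhVqYiIdmVWrKmKqrhniaqqdHrNyWaamburqoeshEWZiFinaJiHdVjMmIm7poqZm7u4Rq28yomJu6qJibhEV4Z3abl3iIdlaauImat1q6qazMuVapvMmKy6qpmKlUVodYd5q4eIhkR4m3eau1eZiGV5vMuZrMyovLqqqZllVnhmmIiriJl1NYerVpzZWIdlMRW83tq8zKm7q6qq"/>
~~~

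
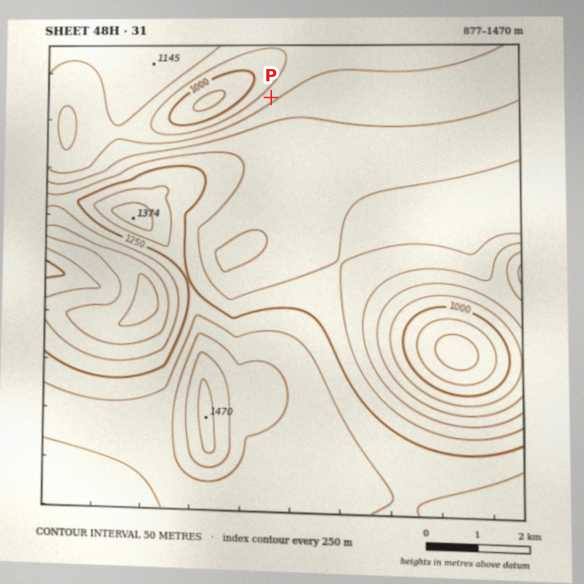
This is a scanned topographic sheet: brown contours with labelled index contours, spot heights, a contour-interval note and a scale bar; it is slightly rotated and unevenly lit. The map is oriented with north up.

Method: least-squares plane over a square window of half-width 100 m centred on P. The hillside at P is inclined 10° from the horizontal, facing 322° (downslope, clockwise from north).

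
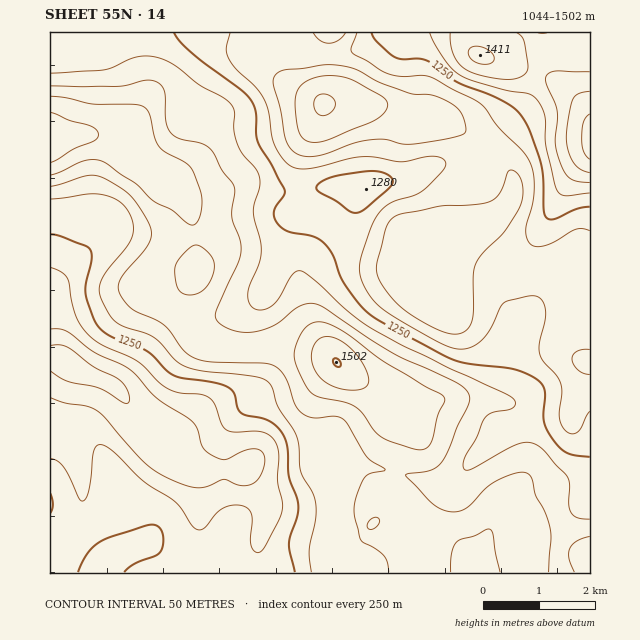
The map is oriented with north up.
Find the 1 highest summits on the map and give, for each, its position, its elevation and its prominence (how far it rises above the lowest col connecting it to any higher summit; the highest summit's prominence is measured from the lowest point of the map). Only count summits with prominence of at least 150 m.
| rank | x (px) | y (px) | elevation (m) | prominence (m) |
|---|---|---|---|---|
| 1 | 336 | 362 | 1502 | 458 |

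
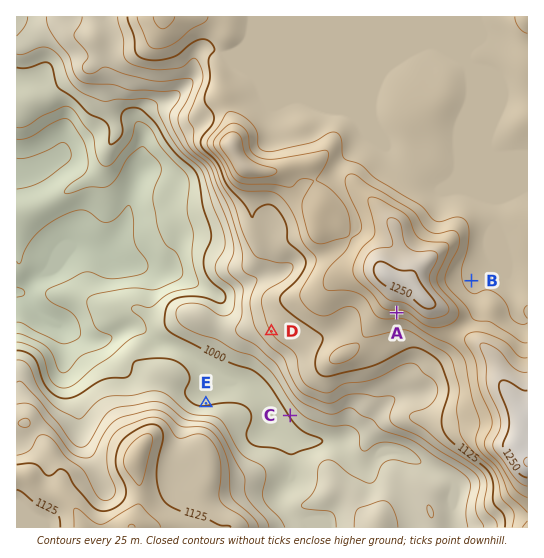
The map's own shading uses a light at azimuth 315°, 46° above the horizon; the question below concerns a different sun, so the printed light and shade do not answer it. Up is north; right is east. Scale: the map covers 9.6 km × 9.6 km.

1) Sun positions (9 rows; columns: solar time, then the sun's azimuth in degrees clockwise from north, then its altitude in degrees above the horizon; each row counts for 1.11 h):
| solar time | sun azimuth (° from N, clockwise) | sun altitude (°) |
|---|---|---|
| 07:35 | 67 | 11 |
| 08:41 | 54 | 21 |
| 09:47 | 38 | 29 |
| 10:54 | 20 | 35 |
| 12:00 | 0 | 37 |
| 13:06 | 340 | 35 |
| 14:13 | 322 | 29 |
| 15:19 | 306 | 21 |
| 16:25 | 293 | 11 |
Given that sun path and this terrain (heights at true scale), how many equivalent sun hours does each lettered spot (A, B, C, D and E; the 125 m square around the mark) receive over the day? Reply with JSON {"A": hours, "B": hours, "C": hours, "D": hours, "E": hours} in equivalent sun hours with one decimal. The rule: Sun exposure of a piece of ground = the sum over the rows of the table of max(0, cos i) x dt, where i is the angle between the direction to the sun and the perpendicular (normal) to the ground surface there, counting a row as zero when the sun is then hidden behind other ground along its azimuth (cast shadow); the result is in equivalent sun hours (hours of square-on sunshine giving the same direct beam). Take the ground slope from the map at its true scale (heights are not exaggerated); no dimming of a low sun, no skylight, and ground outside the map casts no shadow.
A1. {"A": 3.2, "B": 4.3, "C": 3.9, "D": 3.9, "E": 4.7}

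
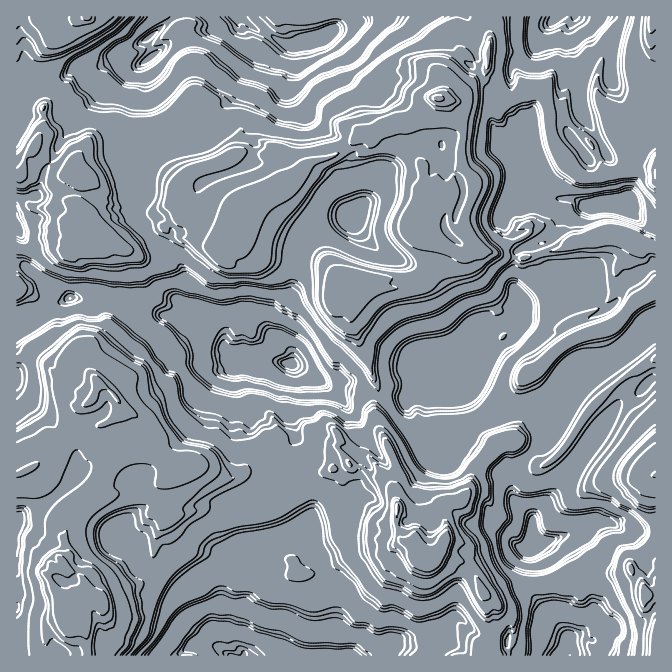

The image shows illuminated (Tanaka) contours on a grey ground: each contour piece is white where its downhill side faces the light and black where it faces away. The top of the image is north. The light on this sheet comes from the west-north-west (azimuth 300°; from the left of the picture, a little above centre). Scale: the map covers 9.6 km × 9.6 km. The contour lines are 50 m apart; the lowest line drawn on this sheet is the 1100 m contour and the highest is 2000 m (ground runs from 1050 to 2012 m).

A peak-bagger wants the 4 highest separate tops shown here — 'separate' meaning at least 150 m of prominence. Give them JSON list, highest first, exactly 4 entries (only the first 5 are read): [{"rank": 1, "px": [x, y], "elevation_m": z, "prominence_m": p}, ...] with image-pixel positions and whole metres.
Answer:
[{"rank": 1, "px": [68, 610], "elevation_m": 2012, "prominence_m": 962}, {"rank": 2, "px": [447, 542], "elevation_m": 2011, "prominence_m": 319}, {"rank": 3, "px": [437, 98], "elevation_m": 2007, "prominence_m": 469}, {"rank": 4, "px": [85, 247], "elevation_m": 1884, "prominence_m": 190}]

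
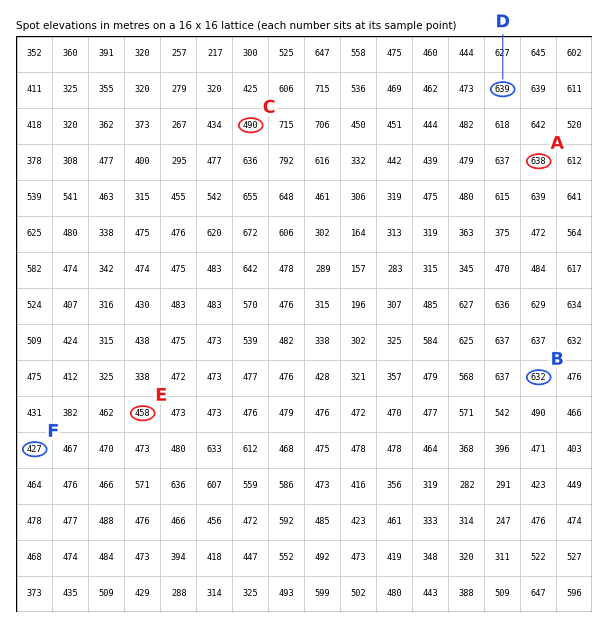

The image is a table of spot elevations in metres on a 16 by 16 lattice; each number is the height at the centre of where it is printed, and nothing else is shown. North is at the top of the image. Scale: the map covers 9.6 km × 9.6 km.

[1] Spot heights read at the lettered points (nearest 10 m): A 640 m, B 630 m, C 490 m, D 640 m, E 460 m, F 430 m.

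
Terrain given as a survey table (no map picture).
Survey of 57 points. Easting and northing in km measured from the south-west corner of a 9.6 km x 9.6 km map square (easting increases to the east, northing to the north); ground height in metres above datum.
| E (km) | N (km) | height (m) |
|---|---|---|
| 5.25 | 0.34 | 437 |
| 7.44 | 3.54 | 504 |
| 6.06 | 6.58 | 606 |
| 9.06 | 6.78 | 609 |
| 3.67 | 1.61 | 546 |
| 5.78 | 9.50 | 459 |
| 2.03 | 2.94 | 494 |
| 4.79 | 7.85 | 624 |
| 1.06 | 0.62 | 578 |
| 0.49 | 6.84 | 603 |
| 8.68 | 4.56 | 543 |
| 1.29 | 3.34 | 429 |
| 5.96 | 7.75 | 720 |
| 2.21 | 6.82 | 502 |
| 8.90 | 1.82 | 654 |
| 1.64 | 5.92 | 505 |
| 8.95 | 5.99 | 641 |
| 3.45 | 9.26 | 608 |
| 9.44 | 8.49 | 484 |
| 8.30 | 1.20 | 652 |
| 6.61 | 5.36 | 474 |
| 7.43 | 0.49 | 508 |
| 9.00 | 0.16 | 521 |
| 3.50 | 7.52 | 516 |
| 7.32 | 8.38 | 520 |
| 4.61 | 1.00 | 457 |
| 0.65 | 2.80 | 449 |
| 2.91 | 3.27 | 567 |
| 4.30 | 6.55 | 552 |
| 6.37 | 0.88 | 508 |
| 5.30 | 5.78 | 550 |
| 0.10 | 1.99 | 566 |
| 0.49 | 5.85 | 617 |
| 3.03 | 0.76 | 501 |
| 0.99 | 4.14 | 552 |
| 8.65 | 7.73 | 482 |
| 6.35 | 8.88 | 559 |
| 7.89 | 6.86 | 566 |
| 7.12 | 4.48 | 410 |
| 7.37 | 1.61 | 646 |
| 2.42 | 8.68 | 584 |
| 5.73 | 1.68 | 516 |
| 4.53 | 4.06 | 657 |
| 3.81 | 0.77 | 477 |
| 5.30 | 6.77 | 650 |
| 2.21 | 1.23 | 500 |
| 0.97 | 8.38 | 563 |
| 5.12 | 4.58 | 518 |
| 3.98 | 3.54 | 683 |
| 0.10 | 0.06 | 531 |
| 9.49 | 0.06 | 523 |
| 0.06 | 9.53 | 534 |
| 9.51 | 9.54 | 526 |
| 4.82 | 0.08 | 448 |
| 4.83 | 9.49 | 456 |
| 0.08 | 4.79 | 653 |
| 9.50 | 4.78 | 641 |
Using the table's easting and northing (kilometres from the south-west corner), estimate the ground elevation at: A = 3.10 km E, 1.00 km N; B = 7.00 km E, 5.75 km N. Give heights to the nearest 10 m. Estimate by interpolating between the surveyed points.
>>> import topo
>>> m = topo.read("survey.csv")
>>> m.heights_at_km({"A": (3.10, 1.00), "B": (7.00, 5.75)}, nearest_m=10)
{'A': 490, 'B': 520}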